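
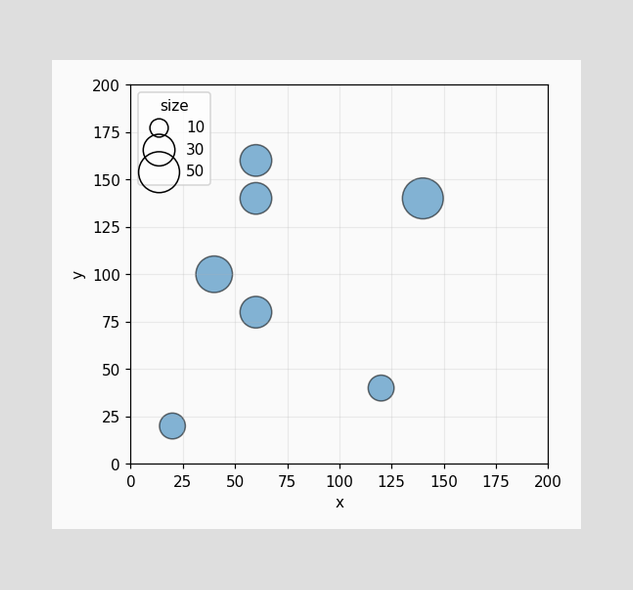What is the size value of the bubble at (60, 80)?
Matching the bubble at (60, 80) against the size legend gives 30.

30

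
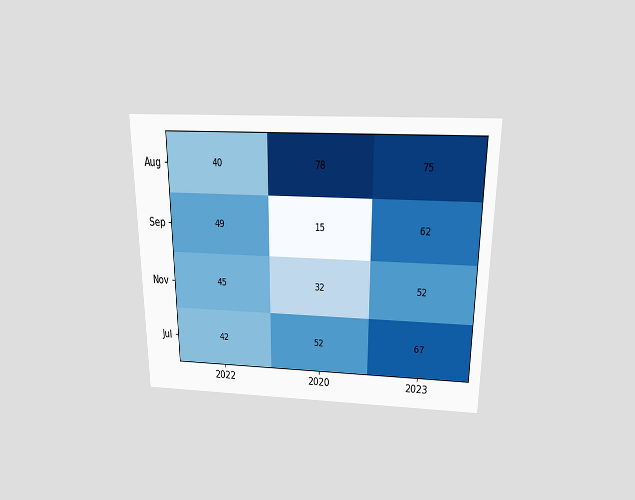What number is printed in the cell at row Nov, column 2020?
32

The chart is viewed slightly from above. The (Nov, 2020) cell reads 32.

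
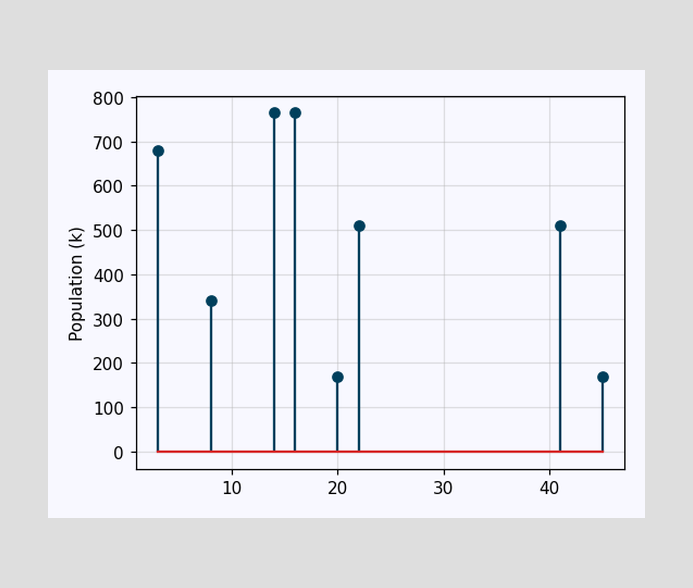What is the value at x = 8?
The stem at x=8 reaches 340k.

340k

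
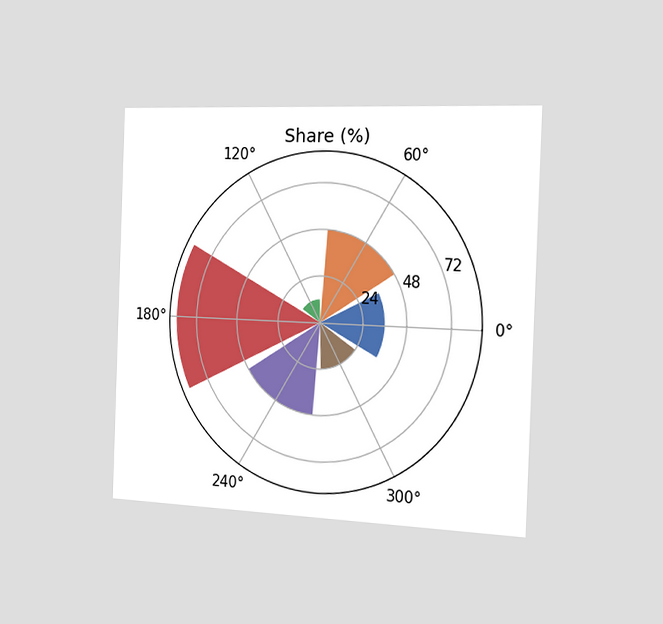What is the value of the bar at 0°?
The chart is tilted about 2° clockwise and viewed slightly from the right. The bar at 0° reaches 36% on the radial axis.

36%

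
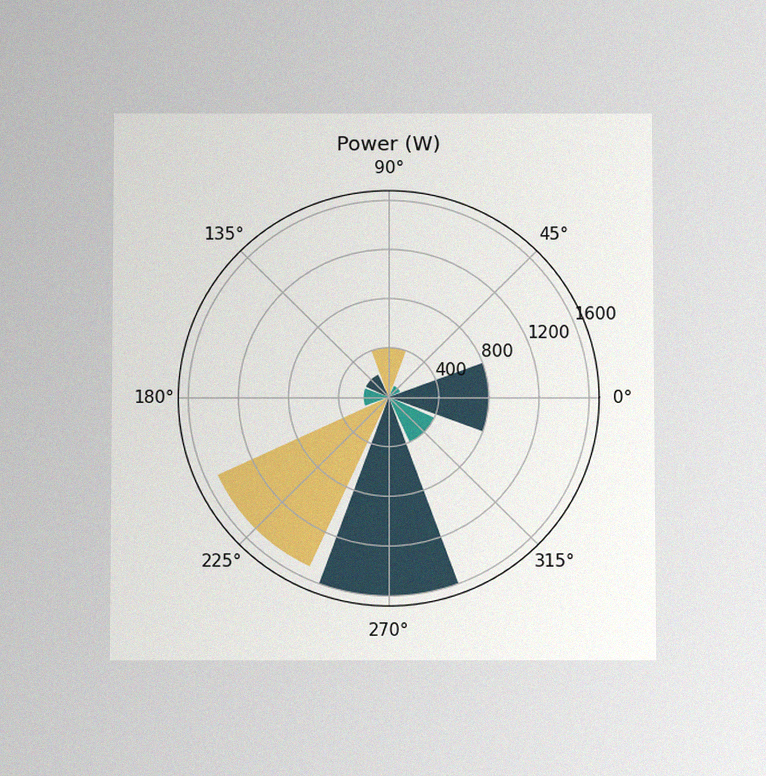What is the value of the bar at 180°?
The chart is viewed at a slight angle, with some photo noise. The bar at 180° reaches 200W on the radial axis.

200W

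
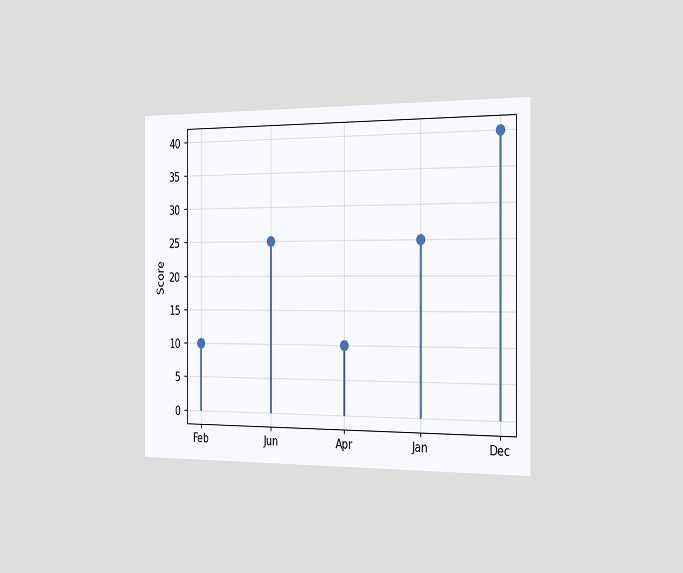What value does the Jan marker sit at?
25

The chart is viewed slightly from the right. The Jan marker sits at 25.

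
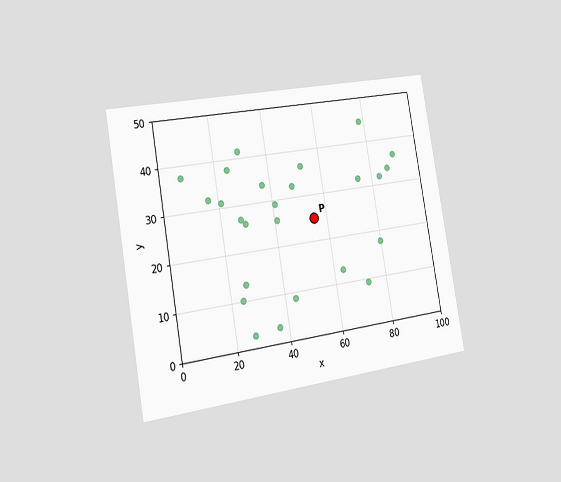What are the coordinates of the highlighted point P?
(55, 25)

The chart is tilted about 10° counter-clockwise and viewed slightly from the left. Following the gridlines from P to each axis, P sits at (55, 25).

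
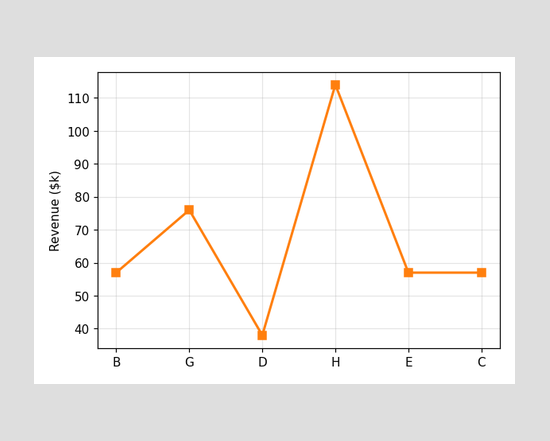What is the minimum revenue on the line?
The lowest point is at D, and reading across to the y-axis gives $38k.

$38k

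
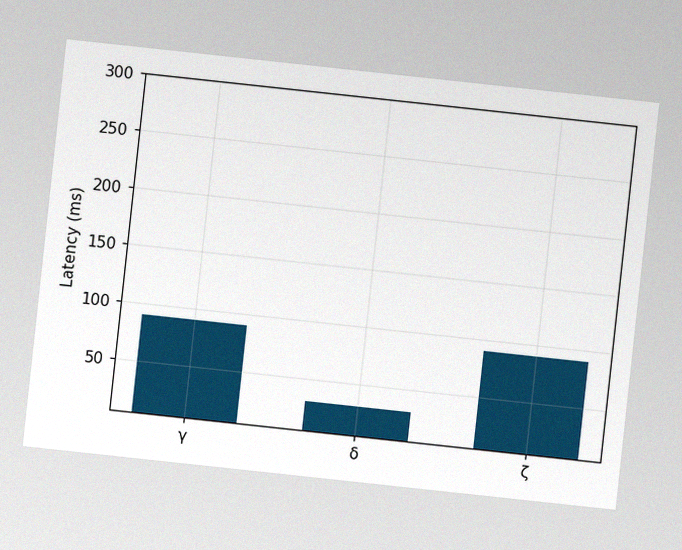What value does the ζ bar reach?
The chart is tilted about 6° clockwise, with some photo noise. Reading along the chart's y-axis, the ζ bar reaches 90ms.

90ms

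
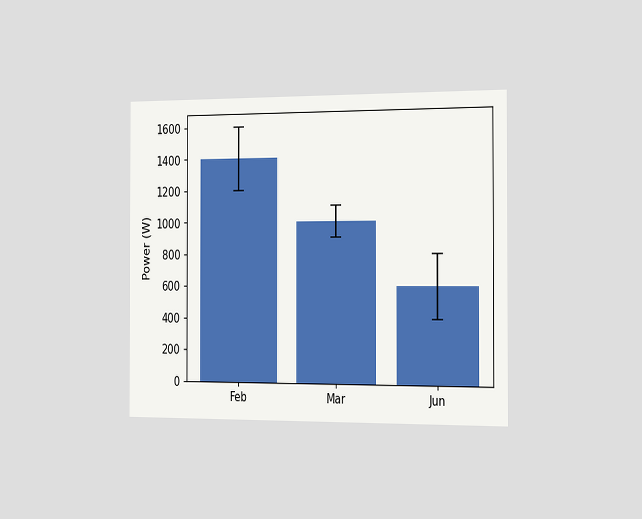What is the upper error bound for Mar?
The chart is viewed slightly from the right. The Mar bar's upper whisker reaches 1100W.

1100W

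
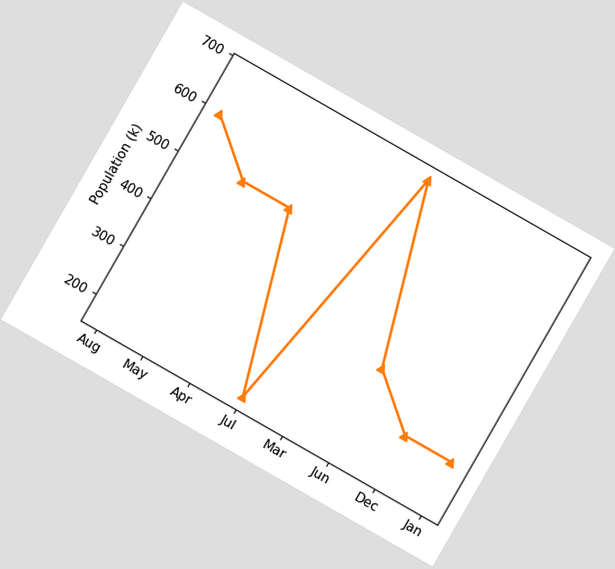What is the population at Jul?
The chart is tilted about 30° clockwise. At Jul, the line is at 170k.

170k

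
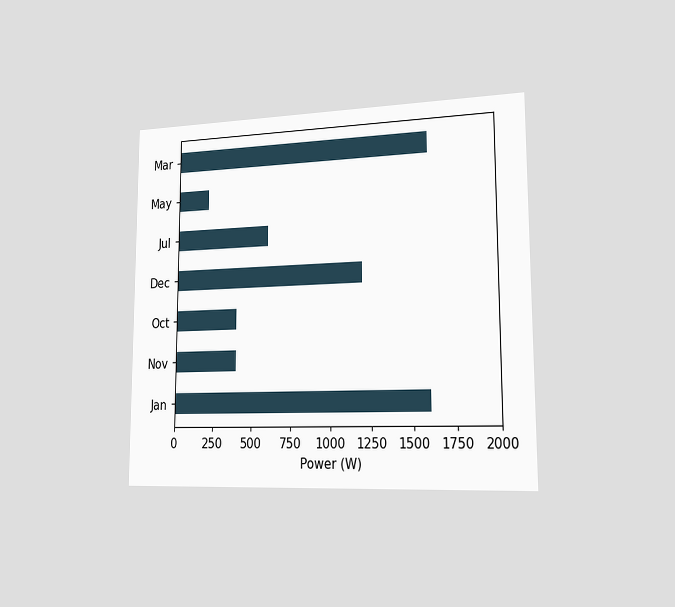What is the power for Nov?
The chart is viewed slightly from the right. Reading along the chart's x-axis, the Nov bar reaches 400W.

400W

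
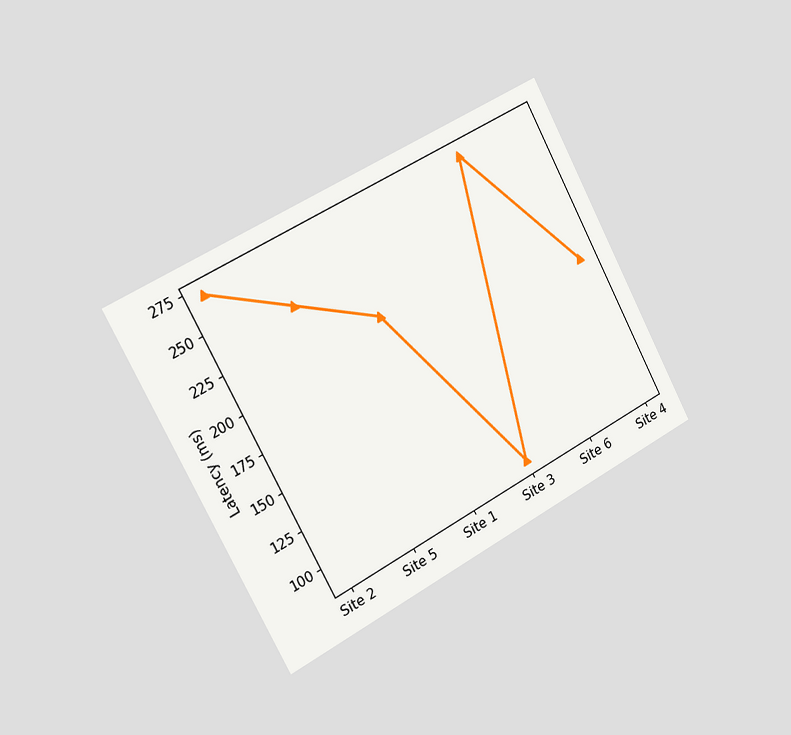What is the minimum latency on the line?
90ms

The chart is tilted about 28° counter-clockwise and viewed slightly from the left. The lowest point is at Site 3, and reading across to the y-axis gives 90ms.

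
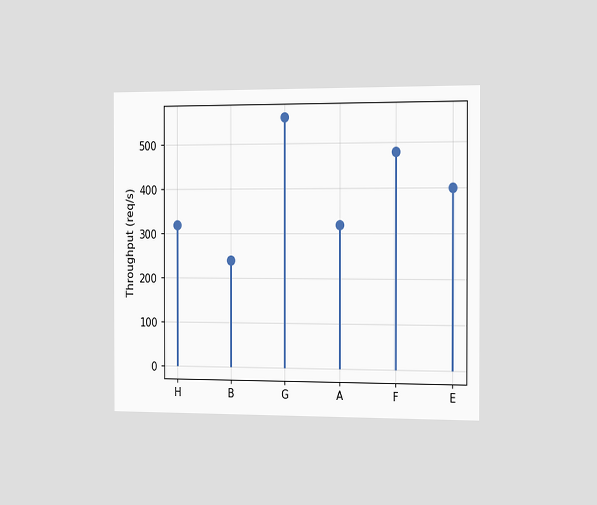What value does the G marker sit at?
The chart is viewed slightly from the right. The G marker sits at 560req/s.

560req/s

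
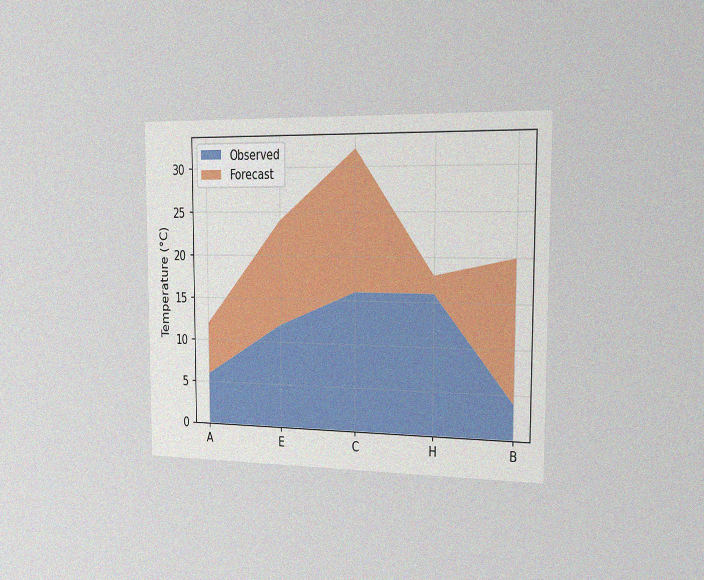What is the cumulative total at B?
The chart is viewed slightly from the right, with some photo noise. The stacked total at B reaches 20°C.

20°C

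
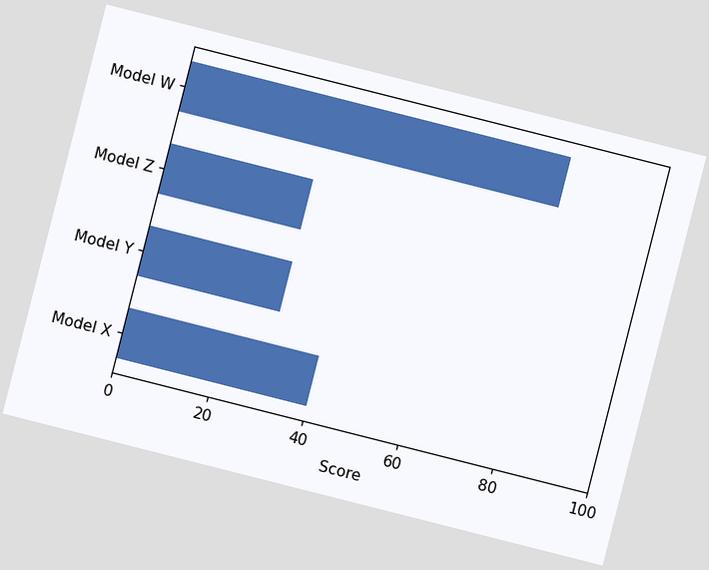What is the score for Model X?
40

The chart is tilted about 14° clockwise. Reading along the chart's x-axis, the Model X bar reaches 40.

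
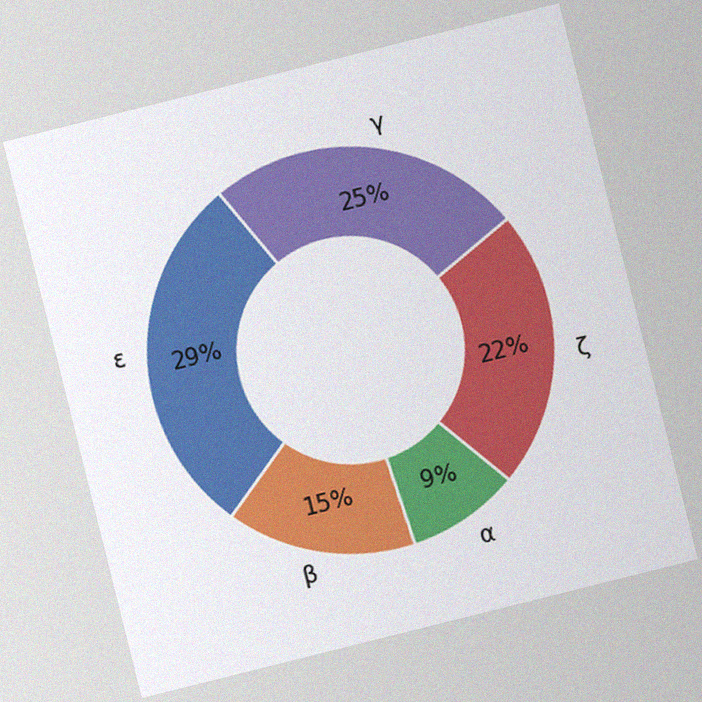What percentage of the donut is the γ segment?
25%

The chart is tilted about 14° counter-clockwise, with some photo noise. The γ segment takes up 25% of the ring.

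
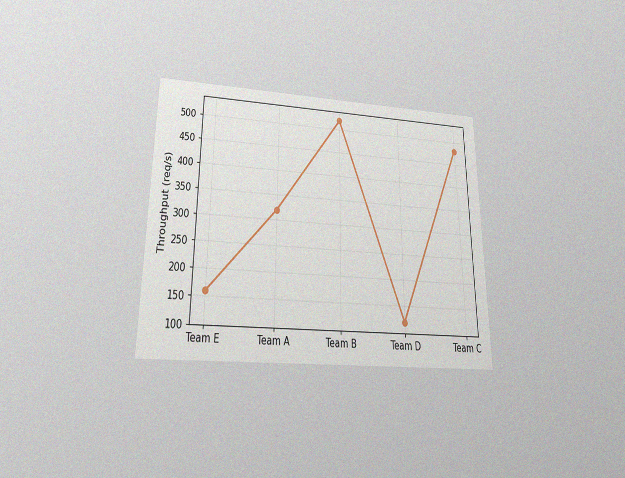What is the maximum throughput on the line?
The chart is viewed slightly from below, with some photo noise. The highest point is at Team B, and reading across to the y-axis gives 520req/s.

520req/s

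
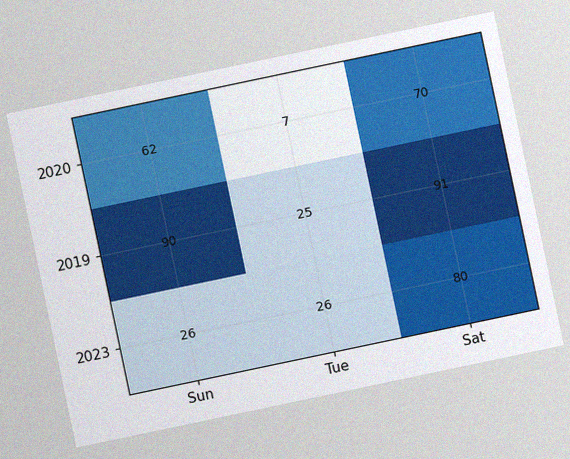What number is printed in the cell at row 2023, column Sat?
The chart is tilted about 12° counter-clockwise, with some photo noise. The (2023, Sat) cell reads 80.

80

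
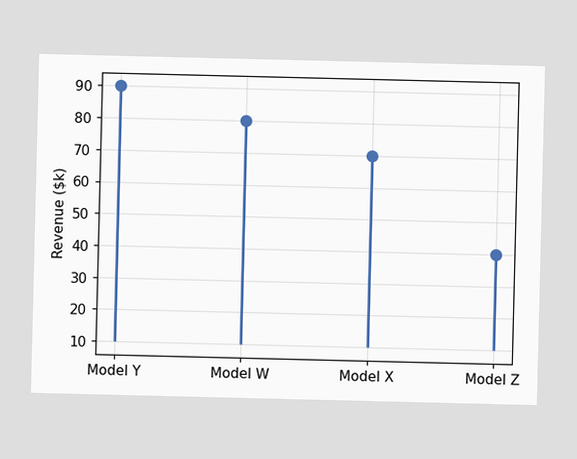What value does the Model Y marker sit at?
The Model Y marker sits at $90k.

$90k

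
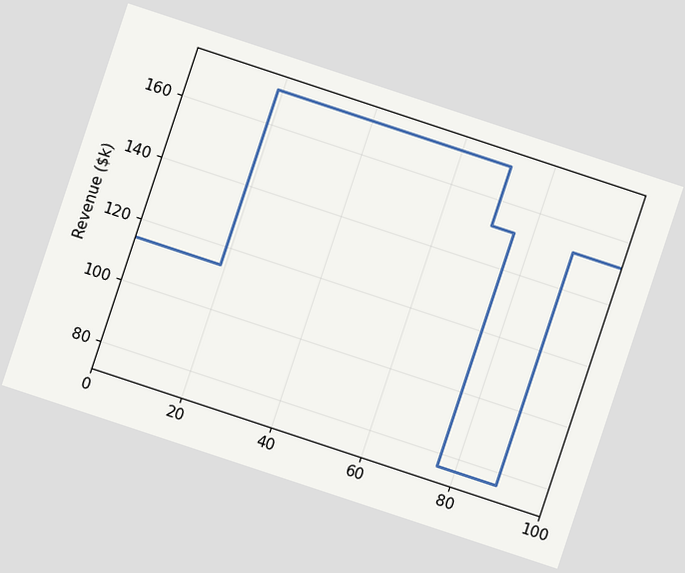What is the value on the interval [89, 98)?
$152k

The chart is tilted about 18° clockwise. On [89, 98) the step sits at $152k.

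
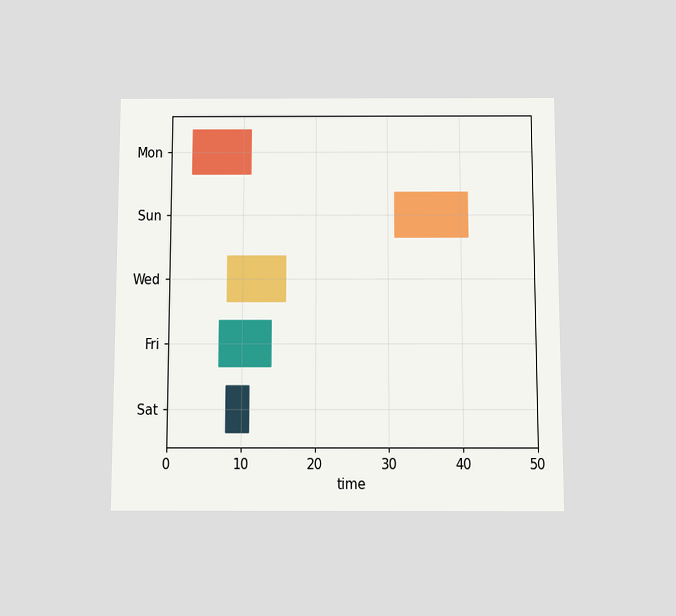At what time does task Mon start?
The chart is viewed slightly from below. The Mon bar begins at t=3.

3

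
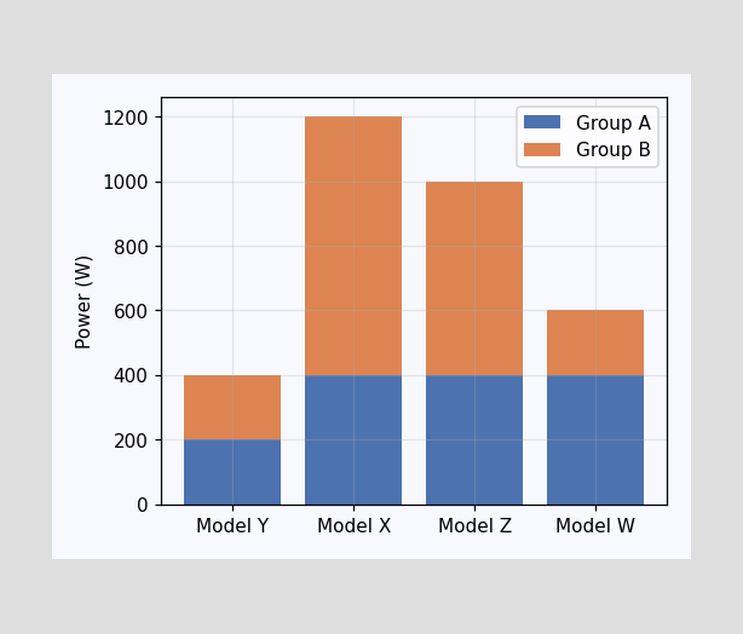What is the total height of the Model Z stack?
The Model Z stack's top reaches 1000W on the y-axis.

1000W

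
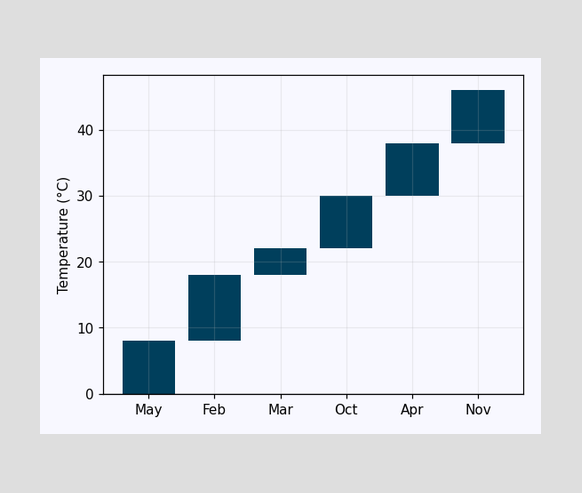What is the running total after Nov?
46°C

After Nov the running total reaches 46°C.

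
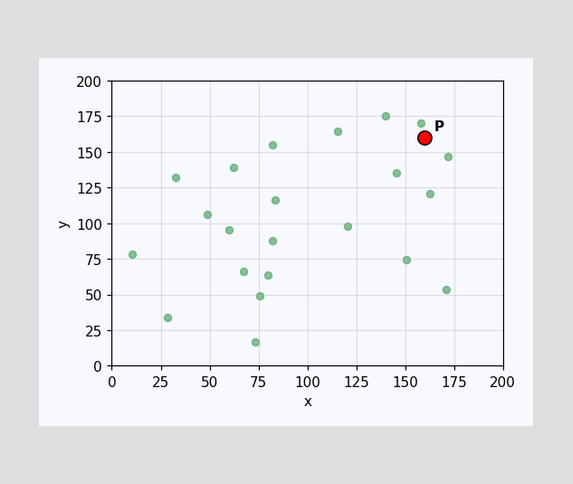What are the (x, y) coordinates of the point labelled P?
(160, 160)

Following the gridlines from P to each axis, P sits at (160, 160).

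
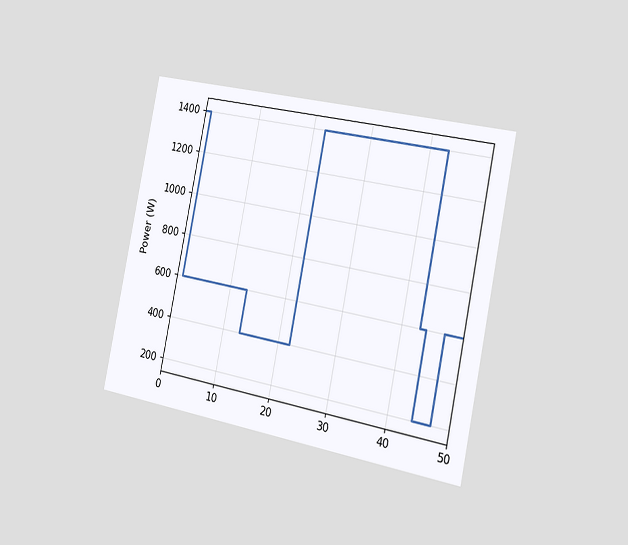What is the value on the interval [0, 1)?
The chart is tilted about 11° clockwise and viewed slightly from the right. On [0, 1) the step sits at 1400W.

1400W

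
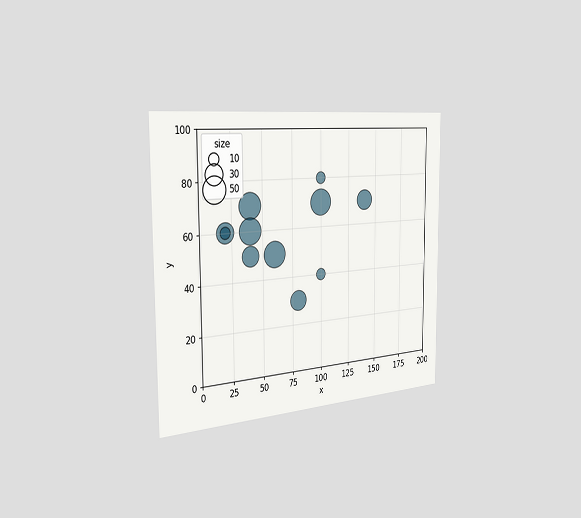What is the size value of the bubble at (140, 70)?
30

The chart is viewed slightly from the left. Matching the bubble at (140, 70) against the size legend gives 30.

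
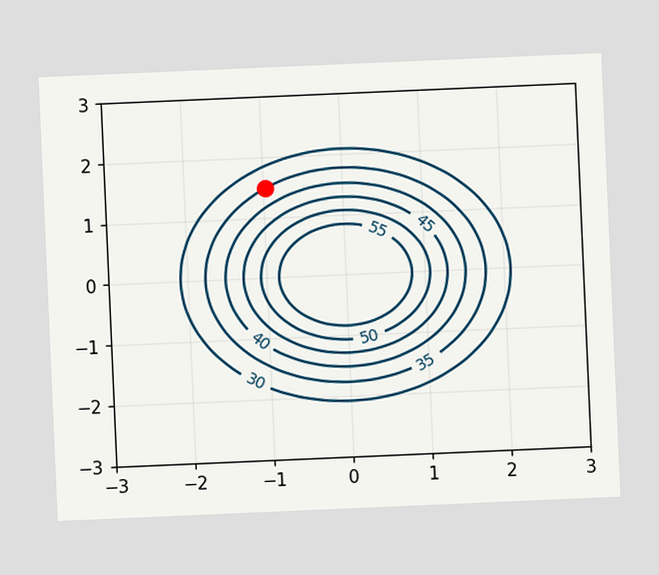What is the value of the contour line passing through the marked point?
35

The chart is tilted about 2° counter-clockwise. The marked point sits on the contour labelled 35.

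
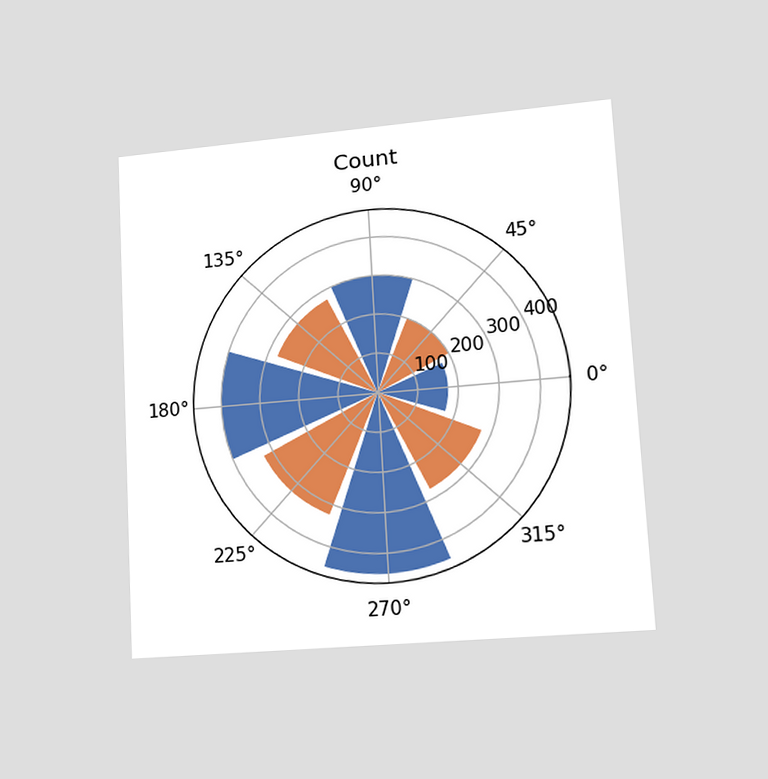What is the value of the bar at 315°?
275

The chart is tilted about 3° counter-clockwise and viewed at a slight angle. The bar at 315° reaches 275 on the radial axis.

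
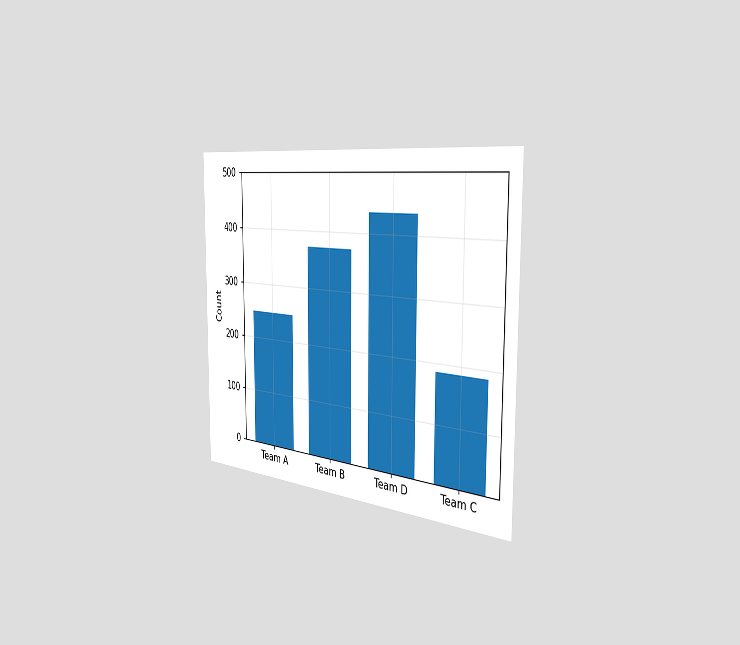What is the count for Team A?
248

The chart is viewed slightly from the right. Reading along the chart's y-axis, the Team A bar reaches 248.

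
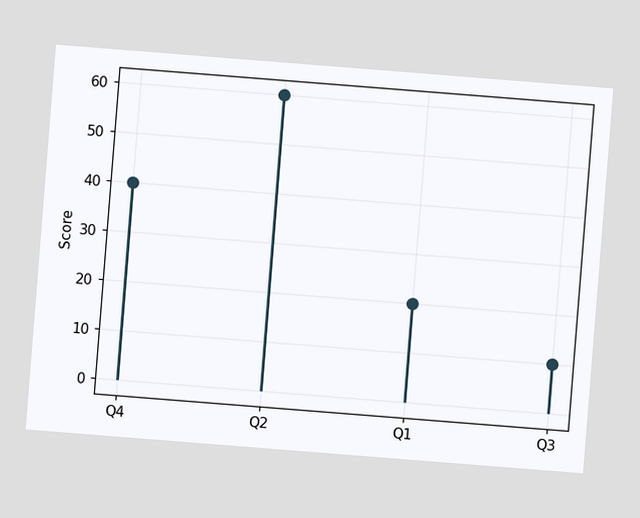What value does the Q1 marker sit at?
20

The chart is tilted about 5° clockwise. The Q1 marker sits at 20.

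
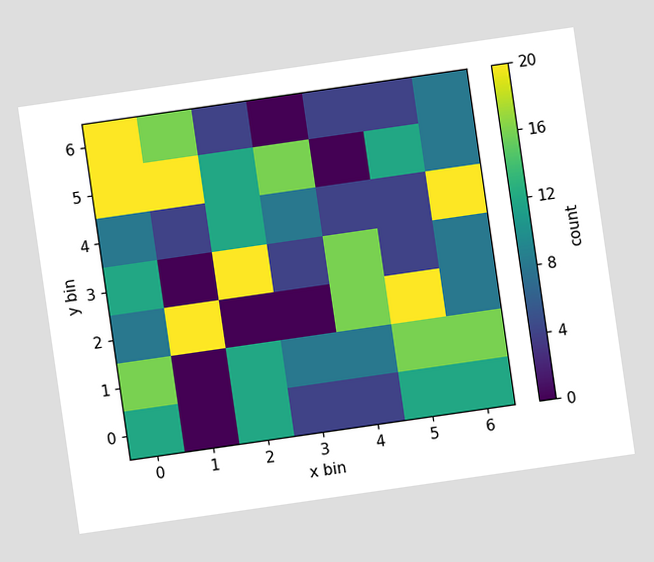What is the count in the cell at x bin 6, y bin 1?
The chart is tilted about 8° counter-clockwise. Matching the cell (6, 1) against the colorbar gives 16.

16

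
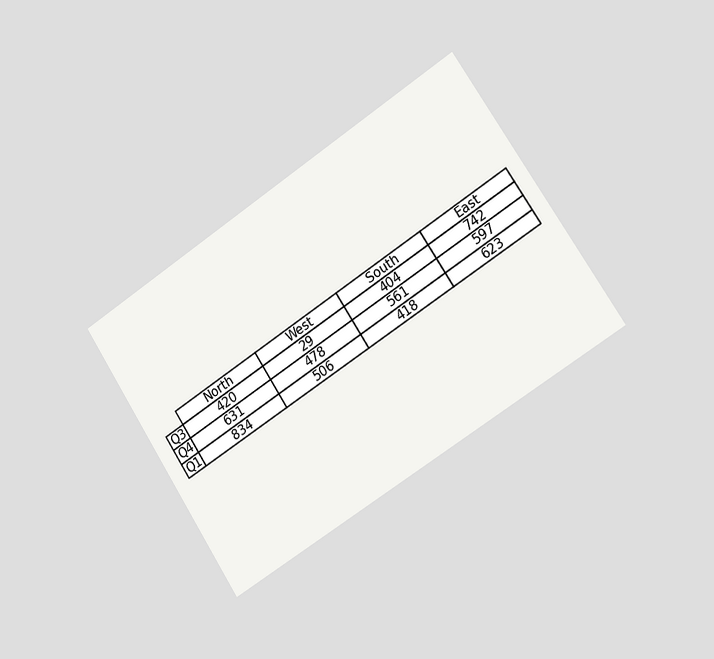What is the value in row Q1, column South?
The chart is tilted about 33° counter-clockwise and viewed slightly from the right. The (Q1, South) cell reads 418.

418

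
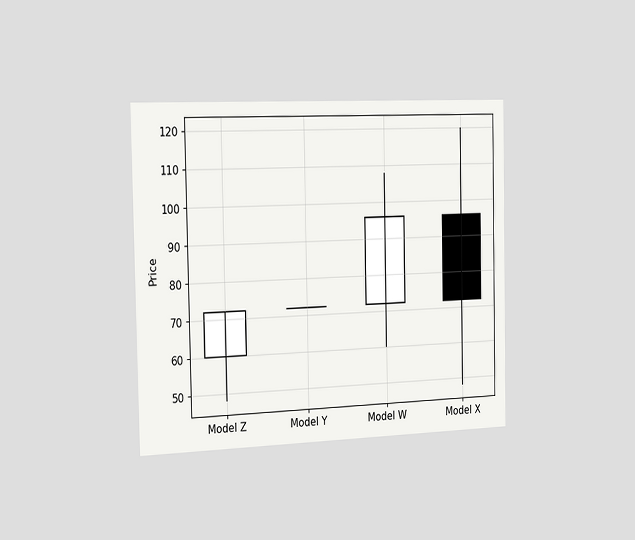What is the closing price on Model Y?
72

The chart is viewed slightly from the left. The Model Y candle closes at 72.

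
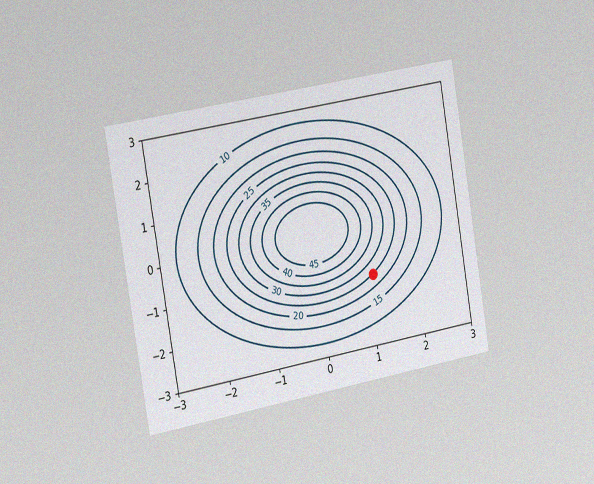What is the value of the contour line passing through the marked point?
The chart is tilted about 10° counter-clockwise and viewed slightly from the left, with some photo noise. The marked point sits on the contour labelled 25.

25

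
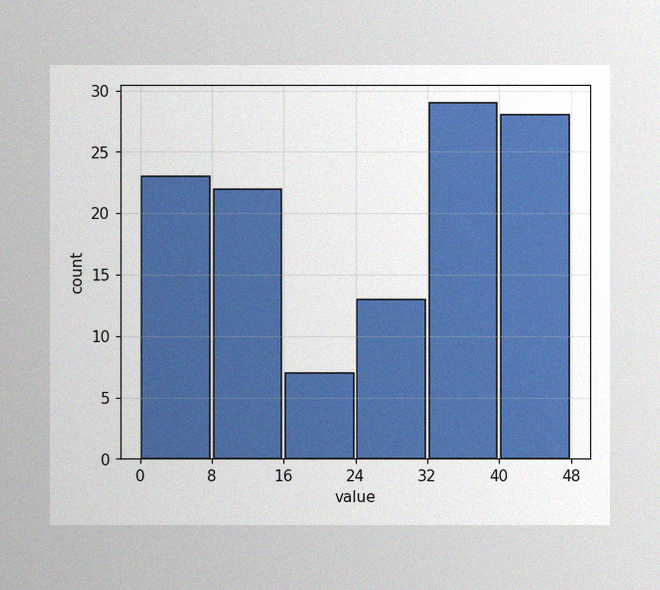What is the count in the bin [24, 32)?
13

The image has some photo noise and uneven lighting. The [24, 32) bin has height 13.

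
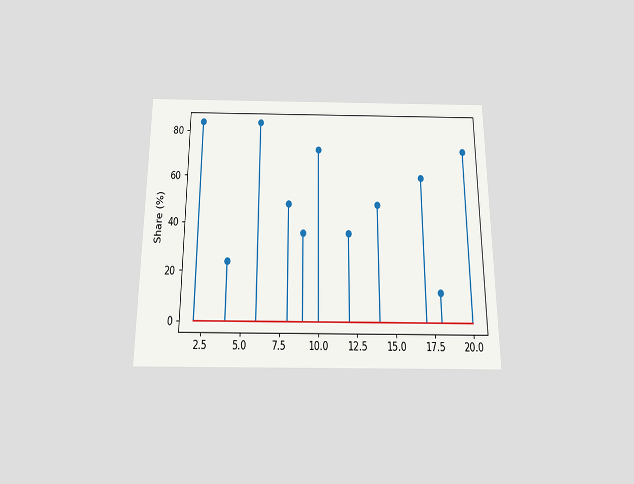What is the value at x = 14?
48%

The chart is viewed slightly from below. The stem at x=14 reaches 48%.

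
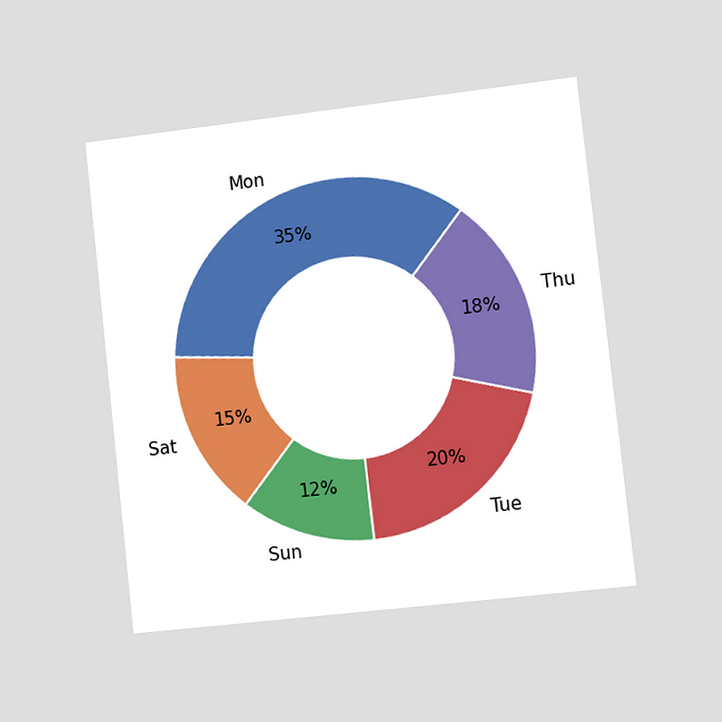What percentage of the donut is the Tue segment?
The chart is tilted about 6° counter-clockwise and viewed slightly from the right. The Tue segment takes up 20% of the ring.

20%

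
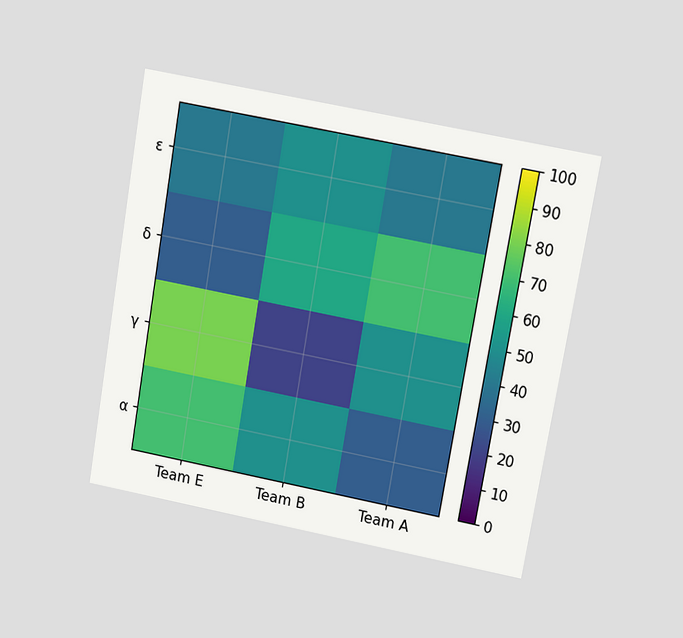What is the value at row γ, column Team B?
The chart is tilted about 10° clockwise and viewed at a slight angle. Matching cell (γ, Team B) against the colorbar gives 20.

20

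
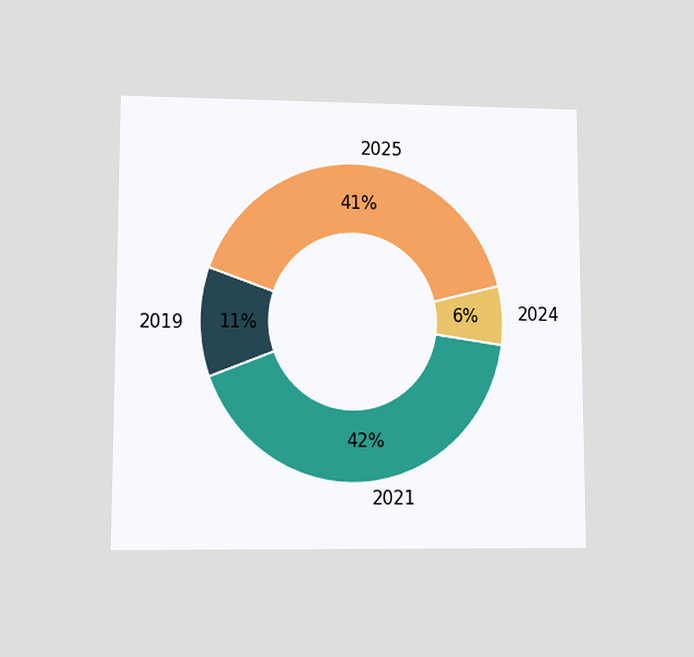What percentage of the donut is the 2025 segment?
41%

The chart is viewed at a slight angle. The 2025 segment takes up 41% of the ring.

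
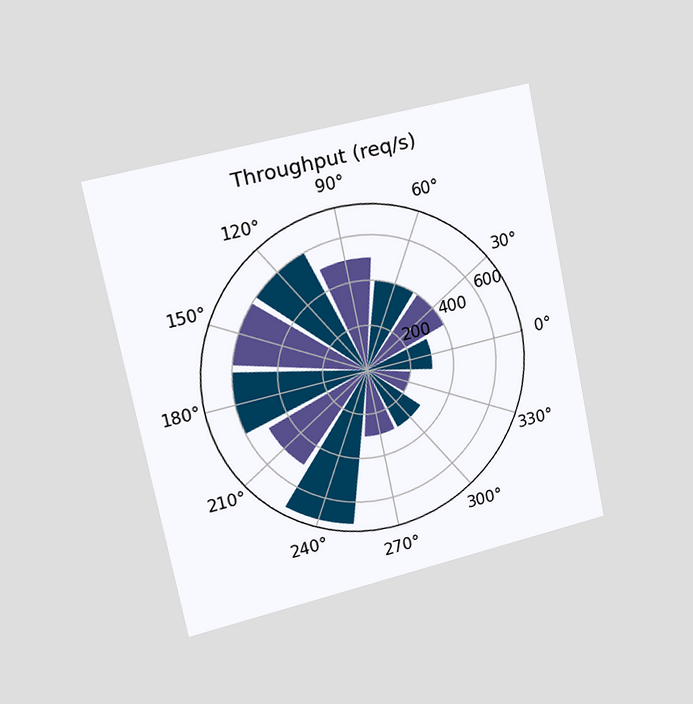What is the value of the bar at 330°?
200req/s

The chart is tilted about 12° counter-clockwise and viewed slightly from the left. The bar at 330° reaches 200req/s on the radial axis.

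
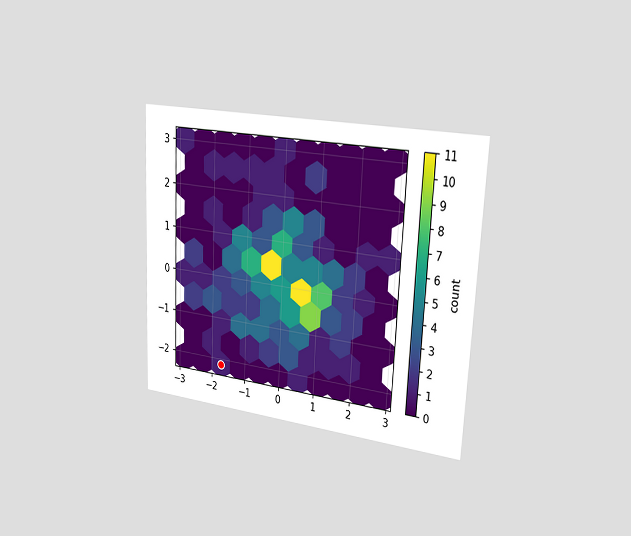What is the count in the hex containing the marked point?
1

The chart is tilted about 3° clockwise and viewed slightly from the right. The marked hex reads 1 on the colorbar.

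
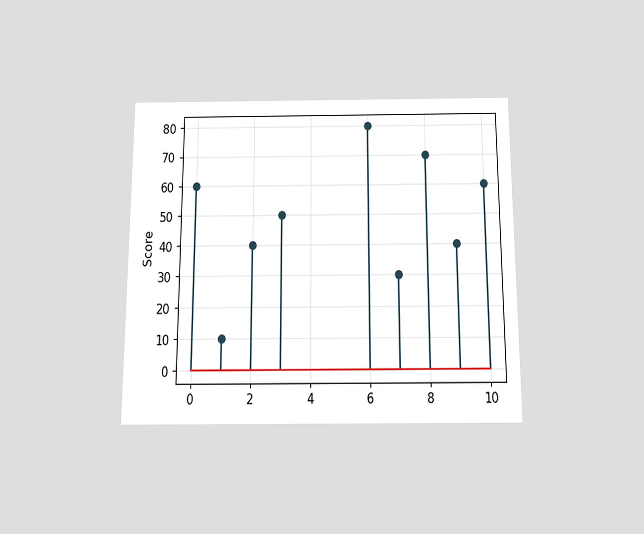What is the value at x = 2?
The chart is viewed slightly from below. The stem at x=2 reaches 40.

40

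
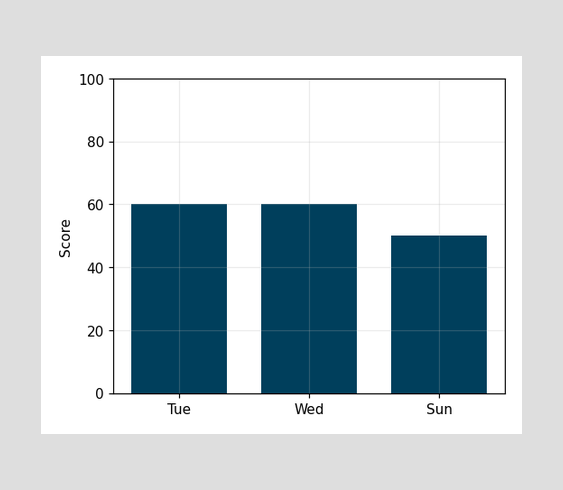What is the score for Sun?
Reading along the chart's y-axis, the Sun bar reaches 50.

50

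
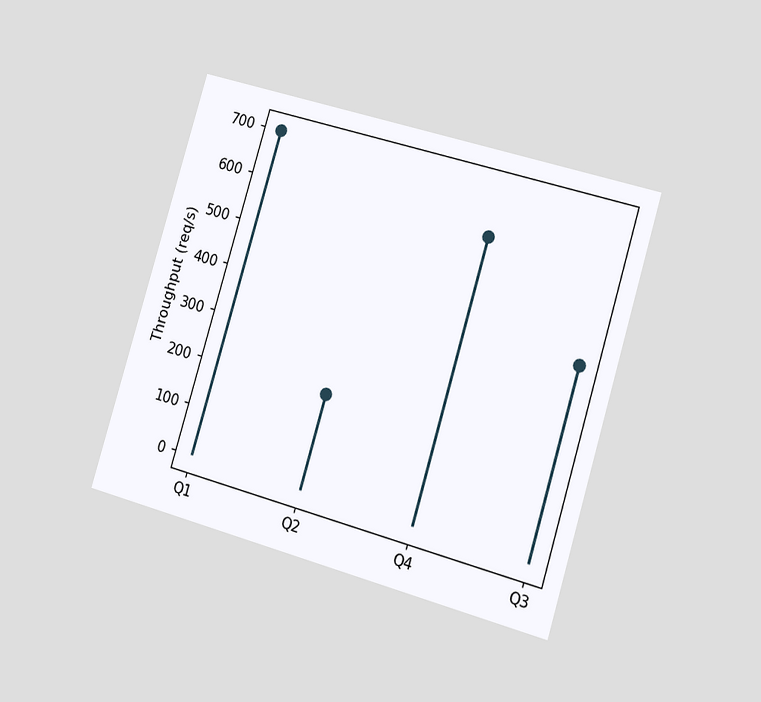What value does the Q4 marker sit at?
600req/s

The chart is tilted about 16° clockwise and viewed slightly from the right. The Q4 marker sits at 600req/s.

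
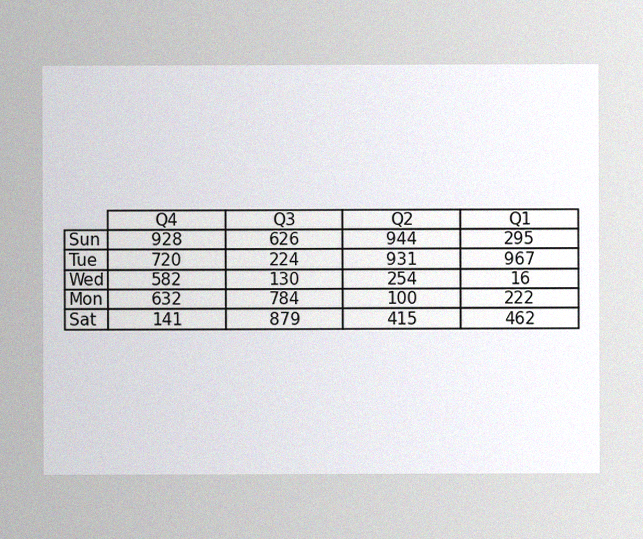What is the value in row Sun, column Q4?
The image has some photo noise and uneven lighting. The (Sun, Q4) cell reads 928.

928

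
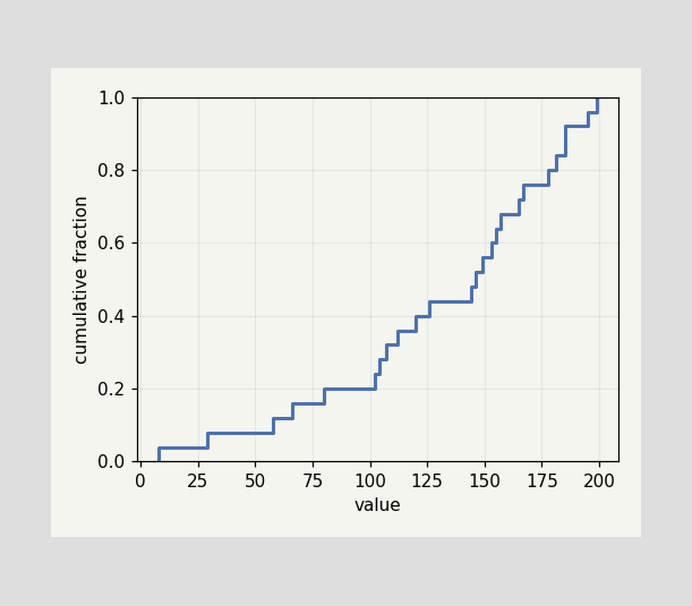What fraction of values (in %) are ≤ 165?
At x=165 the ECDF step is at 72%.

72%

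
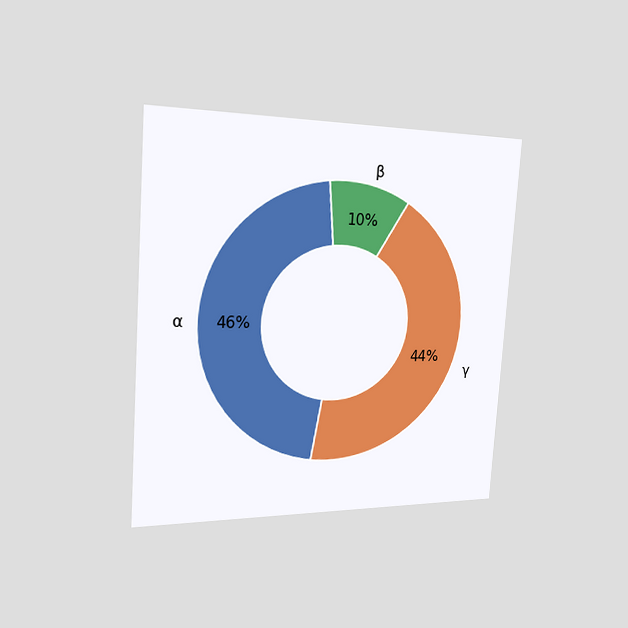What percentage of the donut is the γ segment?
The chart is tilted about 4° clockwise and viewed slightly from the left. The γ segment takes up 44% of the ring.

44%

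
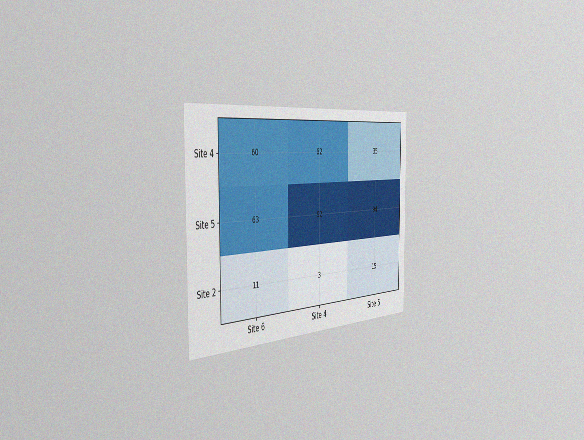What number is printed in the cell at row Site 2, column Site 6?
The chart is viewed slightly from the left, with some photo noise. The (Site 2, Site 6) cell reads 11.

11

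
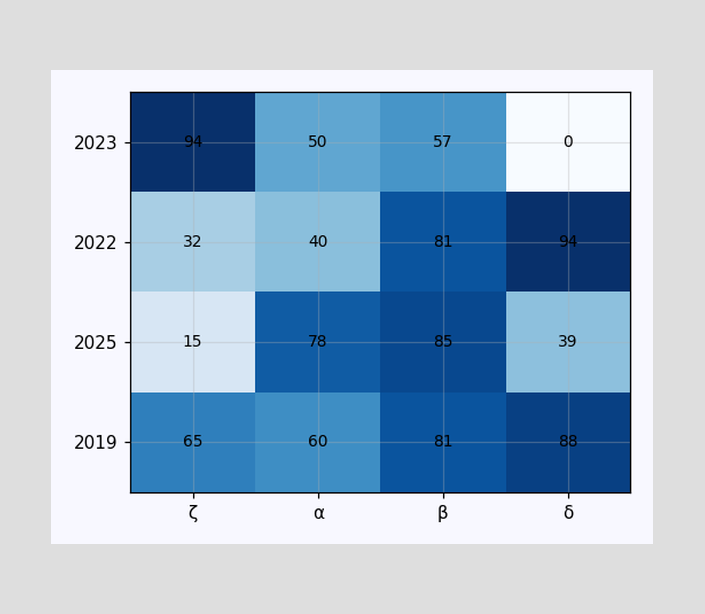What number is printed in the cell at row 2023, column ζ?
94

The (2023, ζ) cell reads 94.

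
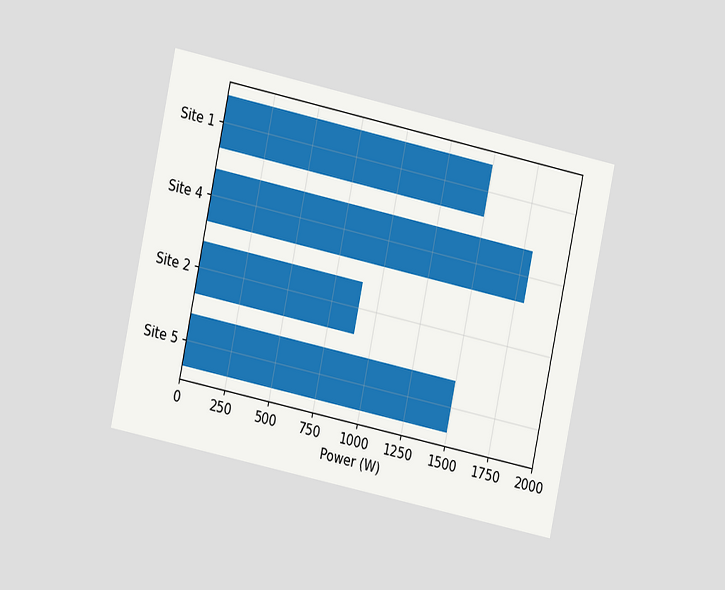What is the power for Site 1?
The chart is tilted about 12° clockwise and viewed at a slight angle. Reading along the chart's x-axis, the Site 1 bar reaches 1500W.

1500W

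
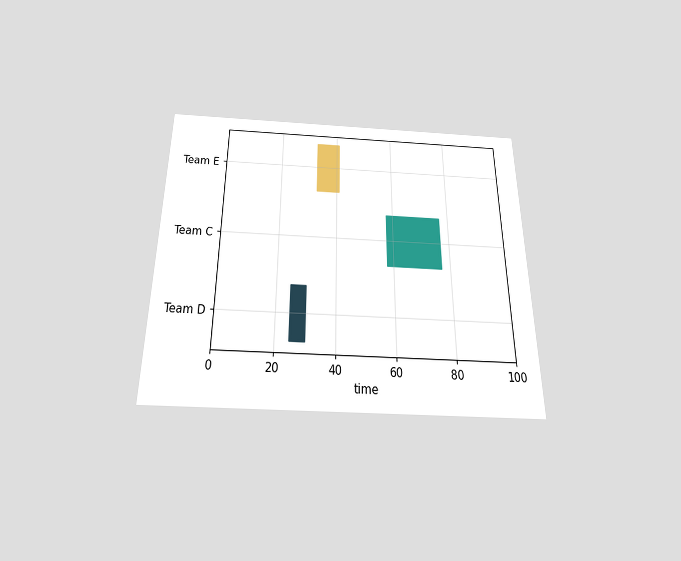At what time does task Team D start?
The chart is viewed slightly from below. The Team D bar begins at t=25.

25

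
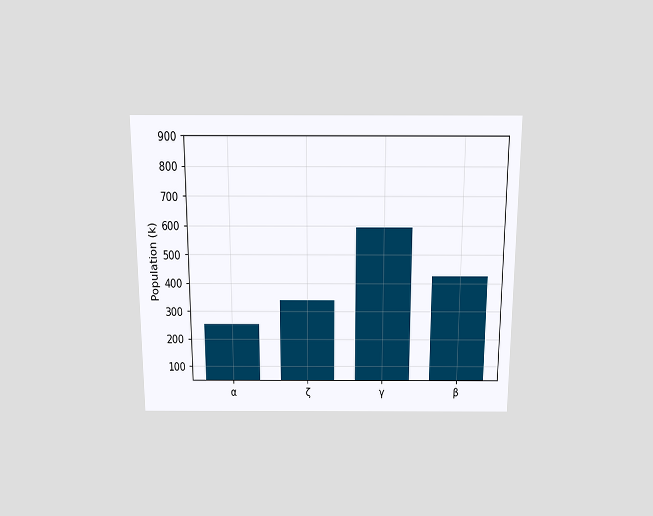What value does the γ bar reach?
The chart is viewed slightly from above. Reading along the chart's y-axis, the γ bar reaches 595k.

595k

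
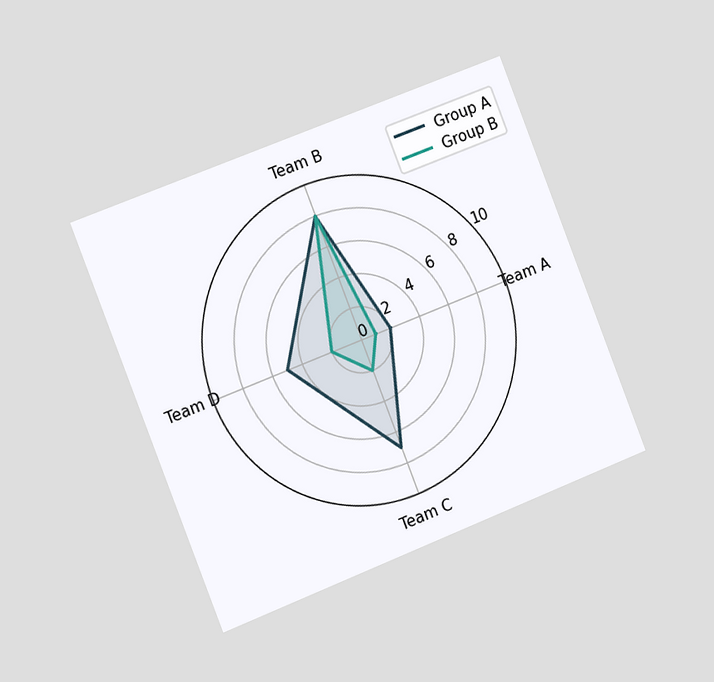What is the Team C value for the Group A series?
7

The chart is tilted about 21° counter-clockwise and viewed slightly from the left. On the Team C axis, Group A reaches 7.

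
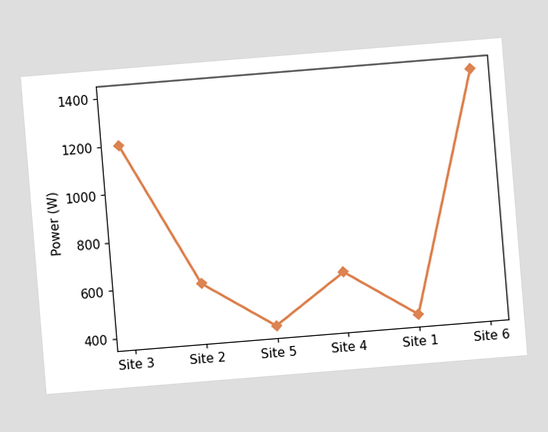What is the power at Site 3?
1200W

The chart is tilted about 5° counter-clockwise. At Site 3, the line is at 1200W.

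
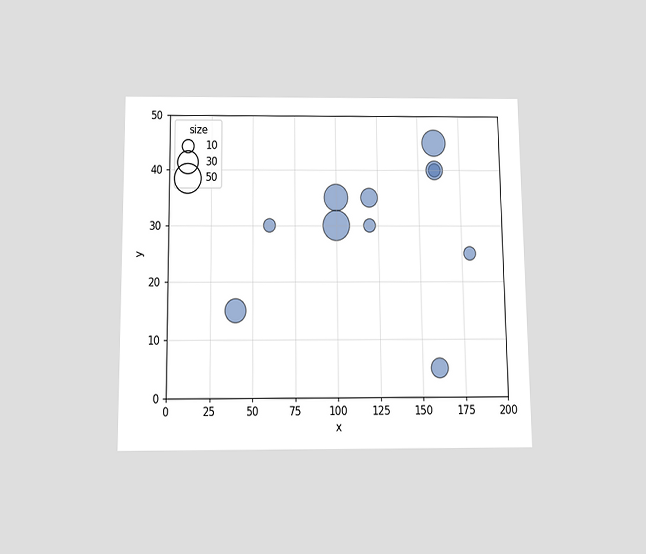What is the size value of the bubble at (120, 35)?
20

The chart is viewed slightly from below. Matching the bubble at (120, 35) against the size legend gives 20.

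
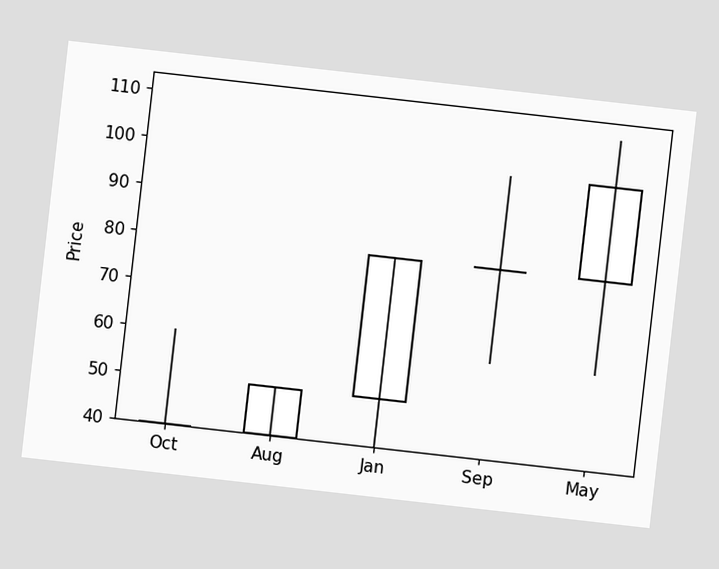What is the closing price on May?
The chart is tilted about 6° clockwise. The May candle closes at 100.

100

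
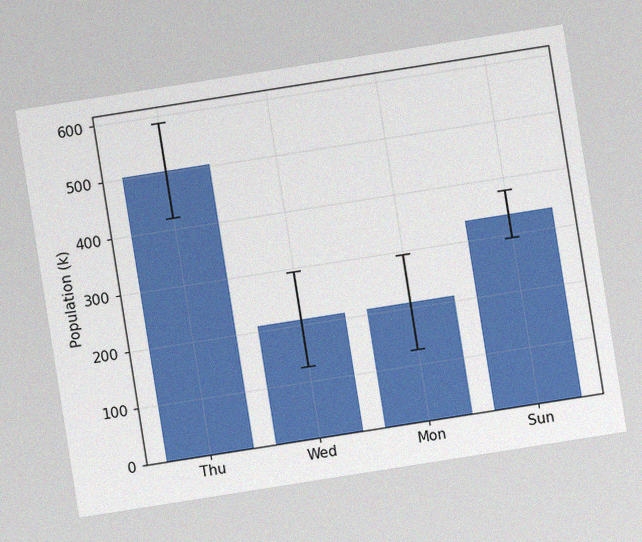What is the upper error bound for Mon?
294k

The chart is tilted about 9° counter-clockwise, with some photo noise. The Mon bar's upper whisker reaches 294k.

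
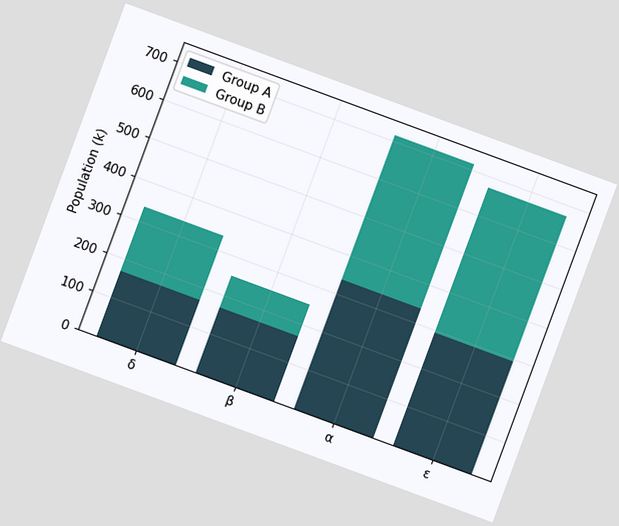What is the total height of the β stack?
The chart is tilted about 20° clockwise. The β stack's top reaches 252k on the y-axis.

252k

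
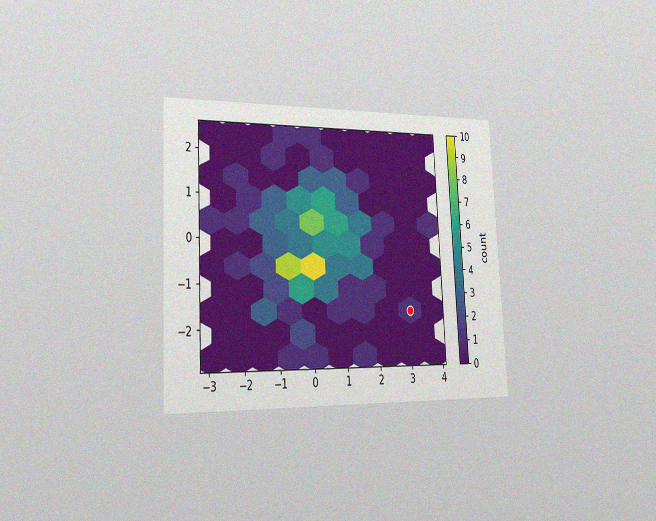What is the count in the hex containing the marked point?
The chart is tilted about 3° counter-clockwise and viewed slightly from the left, with some photo noise. The marked hex reads 1 on the colorbar.

1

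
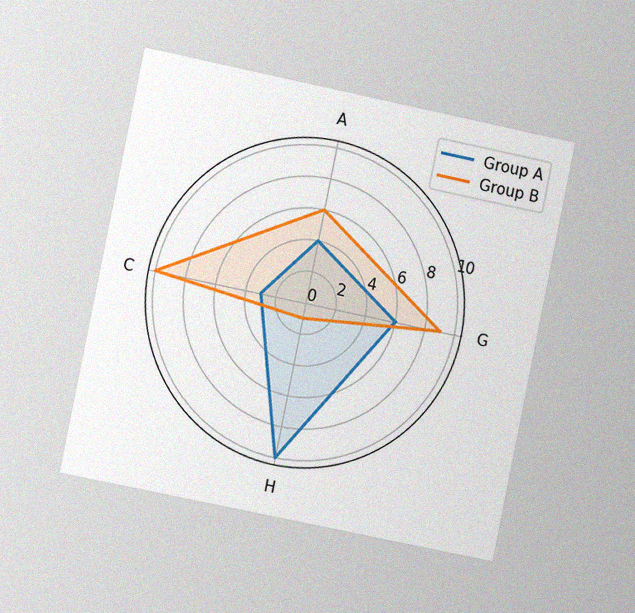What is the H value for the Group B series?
The chart is tilted about 12° clockwise and viewed slightly from the left, with some photo noise. On the H axis, Group B reaches 1.

1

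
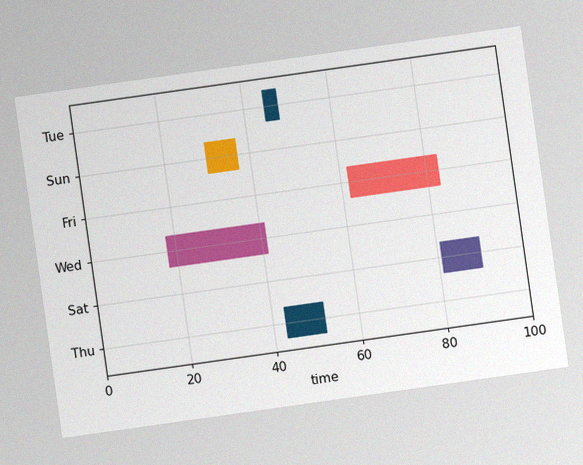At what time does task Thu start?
43

The chart is tilted about 8° counter-clockwise, with some photo noise. The Thu bar begins at t=43.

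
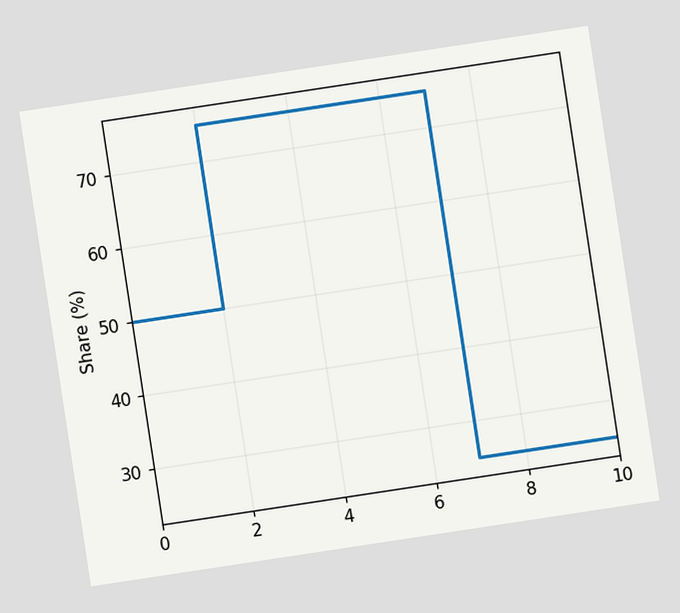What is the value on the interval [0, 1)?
The chart is tilted about 9° counter-clockwise. On [0, 1) the step sits at 50%.

50%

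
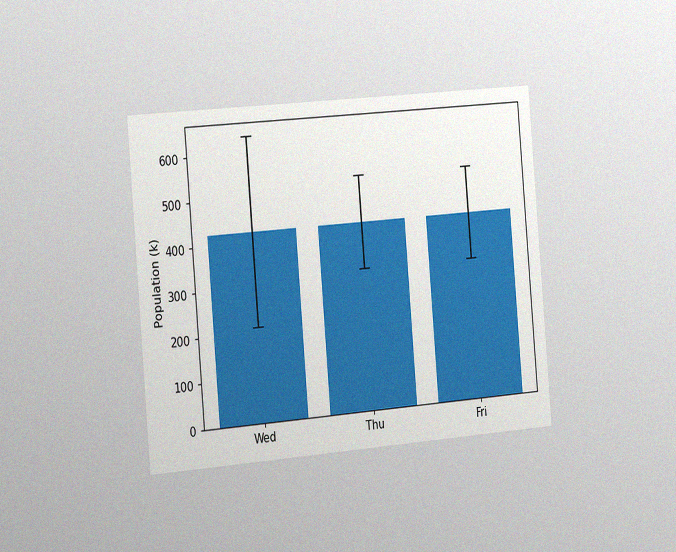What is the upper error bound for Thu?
The chart is tilted about 5° counter-clockwise and viewed slightly from the left, with some photo noise. The Thu bar's upper whisker reaches 530k.

530k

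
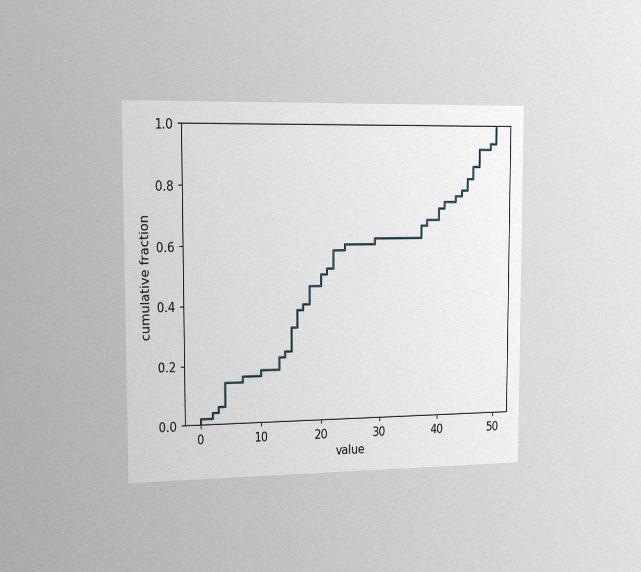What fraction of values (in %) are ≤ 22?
58%

The chart is viewed slightly from the left, with some photo noise. At x=22 the ECDF step is at 58%.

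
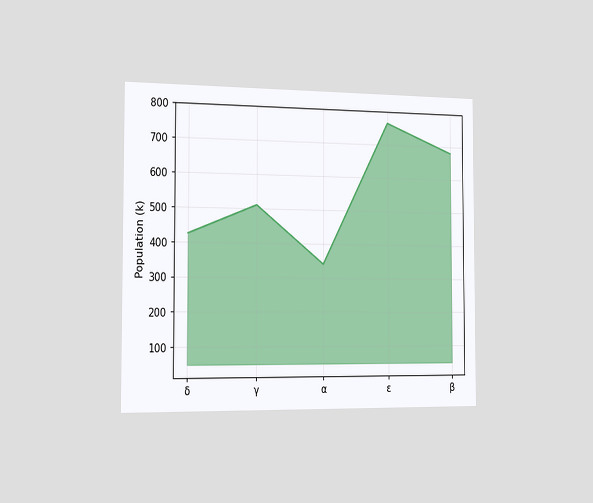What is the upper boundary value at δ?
425k

The chart is viewed slightly from the left. At δ the upper boundary is at 425k.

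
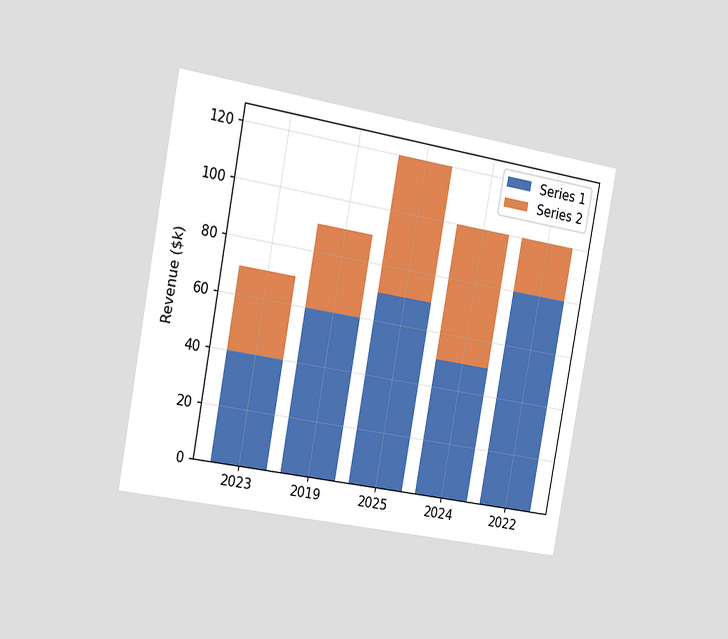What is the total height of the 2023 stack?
The chart is tilted about 10° clockwise and viewed slightly from the left. The 2023 stack's top reaches $70k on the y-axis.

$70k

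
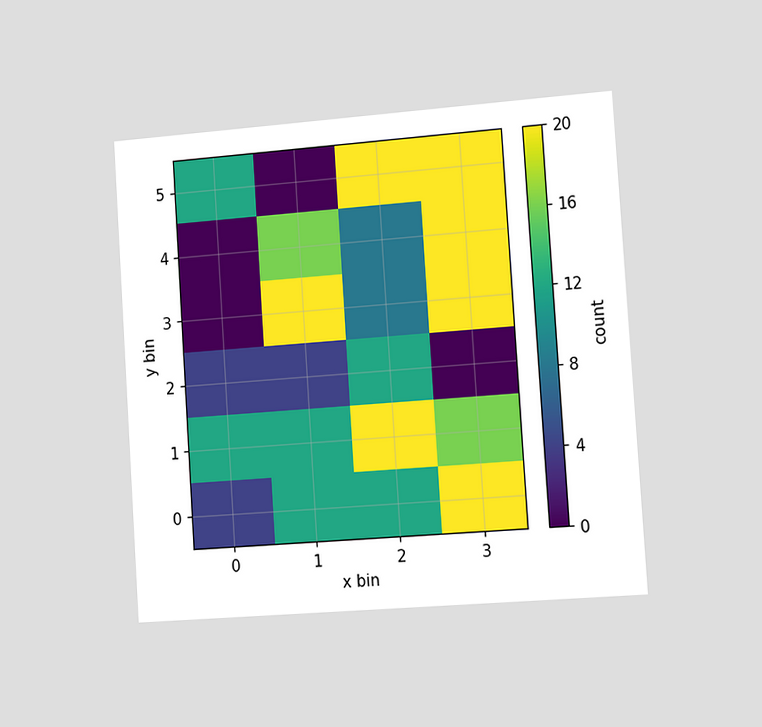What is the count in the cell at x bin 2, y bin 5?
20

The chart is tilted about 4° counter-clockwise and viewed slightly from the right. Matching the cell (2, 5) against the colorbar gives 20.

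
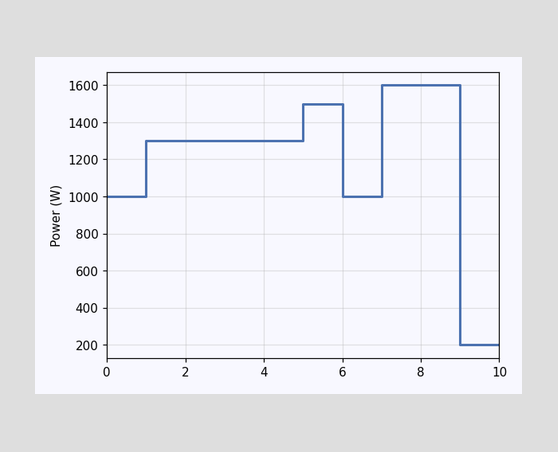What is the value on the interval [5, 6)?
On [5, 6) the step sits at 1500W.

1500W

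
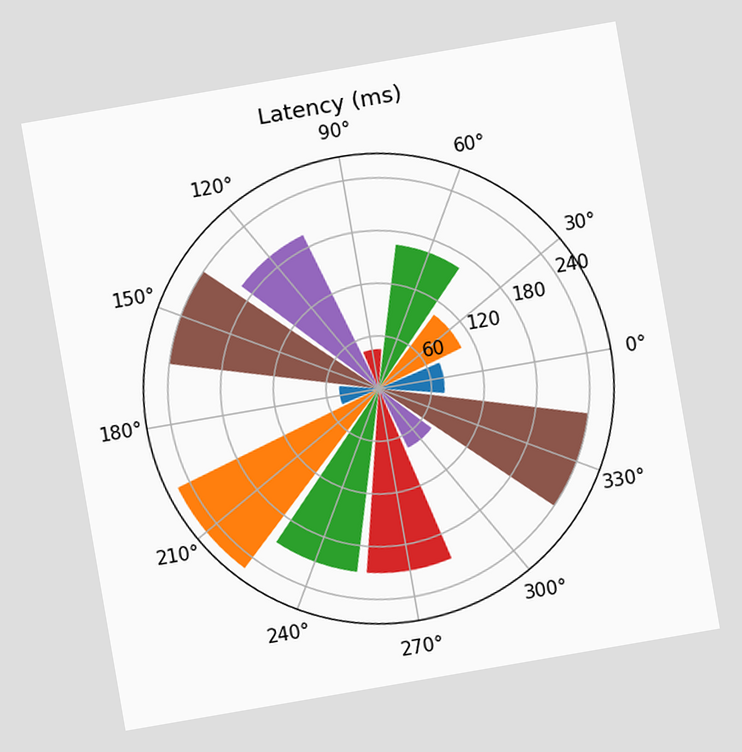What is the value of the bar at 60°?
The chart is tilted about 10° counter-clockwise. The bar at 60° reaches 165ms on the radial axis.

165ms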